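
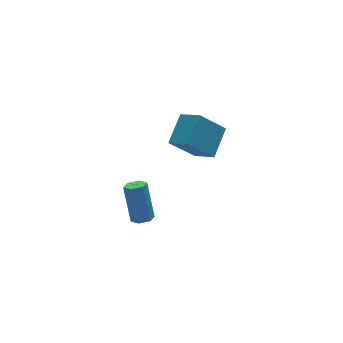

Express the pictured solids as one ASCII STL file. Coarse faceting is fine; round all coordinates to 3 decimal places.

solid 
facet normal -0.041 -0.460 -0.887
outer loop
vertex -1.459 3.121 -3.267
vertex -2.033 3.25 -3.307
vertex -1.631 3.625 -3.52
endloop
endfacet
facet normal 0.956 0.241 -0.169
outer loop
vertex -1.459 3.121 -3.267
vertex -1.631 3.625 -3.52
vertex -1.373 4.081 -1.413
endloop
endfacet
facet normal 0.956 0.241 -0.169
outer loop
vertex -1.373 4.081 -1.413
vertex -1.631 3.625 -3.52
vertex -1.545 4.585 -1.666
endloop
endfacet
facet normal 0.041 0.460 0.887
outer loop
vertex -1.373 4.081 -1.413
vertex -1.545 4.585 -1.666
vertex -1.947 4.21 -1.453
endloop
endfacet
facet normal -0.041 -0.460 -0.887
outer loop
vertex -1.631 3.625 -3.52
vertex -2.033 3.25 -3.307
vertex -2.205 3.754 -3.56
endloop
endfacet
facet normal 0.225 0.861 -0.456
outer loop
vertex -1.631 3.625 -3.52
vertex -2.205 3.754 -3.56
vertex -1.545 4.585 -1.666
endloop
endfacet
facet normal 0.227 0.860 -0.456
outer loop
vertex -1.545 4.585 -1.666
vertex -2.205 3.754 -3.56
vertex -2.119 4.715 -1.706
endloop
endfacet
facet normal 0.042 0.459 0.887
outer loop
vertex -1.545 4.585 -1.666
vertex -2.119 4.715 -1.706
vertex -1.947 4.21 -1.453
endloop
endfacet
facet normal -0.041 -0.460 -0.887
outer loop
vertex -2.205 3.754 -3.56
vertex -2.033 3.25 -3.307
vertex -2.607 3.379 -3.347
endloop
endfacet
facet normal -0.730 0.620 -0.287
outer loop
vertex -2.205 3.754 -3.56
vertex -2.607 3.379 -3.347
vertex -2.119 4.715 -1.706
endloop
endfacet
facet normal -0.731 0.619 -0.287
outer loop
vertex -2.119 4.715 -1.706
vertex -2.607 3.379 -3.347
vertex -2.521 4.339 -1.493
endloop
endfacet
facet normal 0.041 0.459 0.888
outer loop
vertex -2.119 4.715 -1.706
vertex -2.521 4.339 -1.493
vertex -1.947 4.21 -1.453
endloop
endfacet
facet normal -0.041 -0.460 -0.887
outer loop
vertex -2.607 3.379 -3.347
vertex -2.033 3.25 -3.307
vertex -2.435 2.875 -3.094
endloop
endfacet
facet normal -0.956 -0.241 0.169
outer loop
vertex -2.607 3.379 -3.347
vertex -2.435 2.875 -3.094
vertex -2.521 4.339 -1.493
endloop
endfacet
facet normal -0.956 -0.241 0.169
outer loop
vertex -2.521 4.339 -1.493
vertex -2.435 2.875 -3.094
vertex -2.349 3.835 -1.24
endloop
endfacet
facet normal 0.041 0.460 0.887
outer loop
vertex -2.521 4.339 -1.493
vertex -2.349 3.835 -1.24
vertex -1.947 4.21 -1.453
endloop
endfacet
facet normal -0.042 -0.459 -0.887
outer loop
vertex -2.435 2.875 -3.094
vertex -2.033 3.25 -3.307
vertex -1.861 2.745 -3.054
endloop
endfacet
facet normal -0.227 -0.861 0.456
outer loop
vertex -2.435 2.875 -3.094
vertex -1.861 2.745 -3.054
vertex -2.349 3.835 -1.24
endloop
endfacet
facet normal -0.225 -0.861 0.457
outer loop
vertex -2.349 3.835 -1.24
vertex -1.861 2.745 -3.054
vertex -1.775 3.706 -1.2
endloop
endfacet
facet normal 0.041 0.460 0.887
outer loop
vertex -2.349 3.835 -1.24
vertex -1.775 3.706 -1.2
vertex -1.947 4.21 -1.453
endloop
endfacet
facet normal -0.041 -0.459 -0.888
outer loop
vertex -1.861 2.745 -3.054
vertex -2.033 3.25 -3.307
vertex -1.459 3.121 -3.267
endloop
endfacet
facet normal 0.731 -0.619 0.287
outer loop
vertex -1.861 2.745 -3.054
vertex -1.459 3.121 -3.267
vertex -1.775 3.706 -1.2
endloop
endfacet
facet normal 0.730 -0.620 0.287
outer loop
vertex -1.775 3.706 -1.2
vertex -1.459 3.121 -3.267
vertex -1.373 4.081 -1.413
endloop
endfacet
facet normal 0.041 0.460 0.887
outer loop
vertex -1.775 3.706 -1.2
vertex -1.373 4.081 -1.413
vertex -1.947 4.21 -1.453
endloop
endfacet
facet normal -0.672 0.188 0.716
outer loop
vertex -0.451 1.611 3.619
vertex 0.684 2.606 4.423
vertex -0.901 2.695 2.912
endloop
endfacet
facet normal -0.663 -0.582 -0.470
outer loop
vertex 0.316 2.354 1.617
vertex -0.451 1.611 3.619
vertex -0.901 2.695 2.912
endloop
endfacet
facet normal -0.672 0.187 0.716
outer loop
vertex -0.901 2.695 2.912
vertex 0.684 2.606 4.423
vertex 0.234 3.69 3.717
endloop
endfacet
facet normal -0.328 0.791 -0.516
outer loop
vertex 0.234 3.69 3.717
vertex 0.316 2.354 1.617
vertex -0.901 2.695 2.912
endloop
endfacet
facet normal 0.328 -0.791 0.516
outer loop
vertex -0.451 1.611 3.619
vertex 1.901 2.265 3.128
vertex 0.684 2.606 4.423
endloop
endfacet
facet normal -0.664 -0.582 -0.470
outer loop
vertex 0.766 1.27 2.323
vertex -0.451 1.611 3.619
vertex 0.316 2.354 1.617
endloop
endfacet
facet normal 0.328 -0.791 0.516
outer loop
vertex 0.766 1.27 2.323
vertex 1.901 2.265 3.128
vertex -0.451 1.611 3.619
endloop
endfacet
facet normal 0.664 0.582 0.470
outer loop
vertex 0.684 2.606 4.423
vertex 1.901 2.265 3.128
vertex 0.234 3.69 3.717
endloop
endfacet
facet normal -0.328 0.791 -0.516
outer loop
vertex 1.451 3.349 2.421
vertex 0.316 2.354 1.617
vertex 0.234 3.69 3.717
endloop
endfacet
facet normal 0.664 0.582 0.470
outer loop
vertex 0.234 3.69 3.717
vertex 1.901 2.265 3.128
vertex 1.451 3.349 2.421
endloop
endfacet
facet normal 0.672 -0.188 -0.716
outer loop
vertex 1.451 3.349 2.421
vertex 0.766 1.27 2.323
vertex 0.316 2.354 1.617
endloop
endfacet
facet normal 0.672 -0.188 -0.716
outer loop
vertex 1.901 2.265 3.128
vertex 0.766 1.27 2.323
vertex 1.451 3.349 2.421
endloop
endfacet

endsolid


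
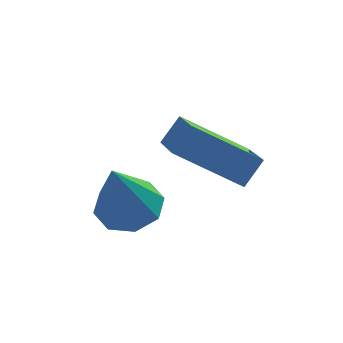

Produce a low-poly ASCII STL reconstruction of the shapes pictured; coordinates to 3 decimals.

solid 
facet normal -0.551 -0.420 -0.721
outer loop
vertex 4.182 0.095 -0.144
vertex 2.45 0.456 0.97
vertex 4.017 1.574 -0.88
endloop
endfacet
facet normal 0.828 -0.173 -0.533
outer loop
vertex 4.53 1.964 -0.21
vertex 4.182 0.095 -0.144
vertex 4.017 1.574 -0.88
endloop
endfacet
facet normal -0.551 -0.420 -0.721
outer loop
vertex 4.017 1.574 -0.88
vertex 2.45 0.456 0.97
vertex 2.286 1.935 0.234
endloop
endfacet
facet normal -0.099 0.891 -0.443
outer loop
vertex 2.286 1.935 0.234
vertex 4.53 1.964 -0.21
vertex 4.017 1.574 -0.88
endloop
endfacet
facet normal 0.099 -0.891 0.443
outer loop
vertex 4.182 0.095 -0.144
vertex 2.963 0.846 1.64
vertex 2.45 0.456 0.97
endloop
endfacet
facet normal 0.829 -0.173 -0.532
outer loop
vertex 4.694 0.485 0.526
vertex 4.182 0.095 -0.144
vertex 4.53 1.964 -0.21
endloop
endfacet
facet normal 0.099 -0.891 0.443
outer loop
vertex 4.694 0.485 0.526
vertex 2.963 0.846 1.64
vertex 4.182 0.095 -0.144
endloop
endfacet
facet normal -0.828 0.173 0.533
outer loop
vertex 2.45 0.456 0.97
vertex 2.963 0.846 1.64
vertex 2.286 1.935 0.234
endloop
endfacet
facet normal -0.099 0.891 -0.443
outer loop
vertex 2.798 2.325 0.904
vertex 4.53 1.964 -0.21
vertex 2.286 1.935 0.234
endloop
endfacet
facet normal -0.829 0.173 0.533
outer loop
vertex 2.286 1.935 0.234
vertex 2.963 0.846 1.64
vertex 2.798 2.325 0.904
endloop
endfacet
facet normal 0.551 0.420 0.721
outer loop
vertex 2.798 2.325 0.904
vertex 4.694 0.485 0.526
vertex 4.53 1.964 -0.21
endloop
endfacet
facet normal 0.551 0.420 0.721
outer loop
vertex 2.963 0.846 1.64
vertex 4.694 0.485 0.526
vertex 2.798 2.325 0.904
endloop
endfacet
facet normal 0.203 0.346 -0.916
outer loop
vertex 2.132 0.646 -1.677
vertex 1.431 1.237 -1.609
vertex 2.326 1.264 -1.401
endloop
endfacet
facet normal 0.802 -0.435 0.409
outer loop
vertex 2.132 0.646 -1.677
vertex 2.326 1.264 -1.401
vertex 0.989 0.483 0.389
endloop
endfacet
facet normal 0.202 0.347 -0.916
outer loop
vertex 2.326 1.264 -1.401
vertex 1.431 1.237 -1.609
vertex 1.996 1.866 -1.246
endloop
endfacet
facet normal 0.728 0.233 0.645
outer loop
vertex 2.326 1.264 -1.401
vertex 1.996 1.866 -1.246
vertex 0.989 0.483 0.389
endloop
endfacet
facet normal 0.203 0.346 -0.916
outer loop
vertex 1.996 1.866 -1.246
vertex 1.431 1.237 -1.609
vertex 1.334 2.1 -1.304
endloop
endfacet
facet normal 0.183 0.692 0.698
outer loop
vertex 1.996 1.866 -1.246
vertex 1.334 2.1 -1.304
vertex 0.989 0.483 0.389
endloop
endfacet
facet normal 0.203 0.346 -0.916
outer loop
vertex 1.334 2.1 -1.304
vertex 1.431 1.237 -1.609
vertex 0.729 1.828 -1.541
endloop
endfacet
facet normal -0.512 0.671 0.537
outer loop
vertex 1.334 2.1 -1.304
vertex 0.729 1.828 -1.541
vertex 0.989 0.483 0.389
endloop
endfacet
facet normal 0.202 0.346 -0.916
outer loop
vertex 0.729 1.828 -1.541
vertex 1.431 1.237 -1.609
vertex 0.535 1.21 -1.817
endloop
endfacet
facet normal -0.949 0.184 0.256
outer loop
vertex 0.729 1.828 -1.541
vertex 0.535 1.21 -1.817
vertex 0.989 0.483 0.389
endloop
endfacet
facet normal 0.202 0.346 -0.916
outer loop
vertex 0.535 1.21 -1.817
vertex 1.431 1.237 -1.609
vertex 0.866 0.608 -1.971
endloop
endfacet
facet normal -0.874 -0.486 0.020
outer loop
vertex 0.535 1.21 -1.817
vertex 0.866 0.608 -1.971
vertex 0.989 0.483 0.389
endloop
endfacet
facet normal 0.203 0.345 -0.916
outer loop
vertex 0.866 0.608 -1.971
vertex 1.431 1.237 -1.609
vertex 1.527 0.374 -1.913
endloop
endfacet
facet normal -0.331 -0.943 -0.033
outer loop
vertex 0.866 0.608 -1.971
vertex 1.527 0.374 -1.913
vertex 0.989 0.483 0.389
endloop
endfacet
facet normal 0.202 0.345 -0.916
outer loop
vertex 1.527 0.374 -1.913
vertex 1.431 1.237 -1.609
vertex 2.132 0.646 -1.677
endloop
endfacet
facet normal 0.364 -0.922 0.129
outer loop
vertex 1.527 0.374 -1.913
vertex 2.132 0.646 -1.677
vertex 0.989 0.483 0.389
endloop
endfacet

endsolid


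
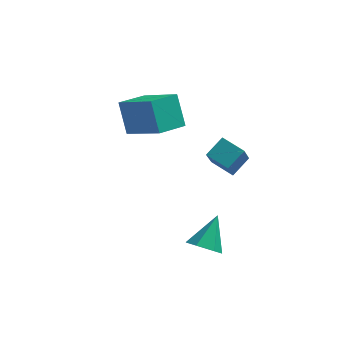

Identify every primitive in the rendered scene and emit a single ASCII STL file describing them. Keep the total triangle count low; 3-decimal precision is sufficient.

solid 
facet normal -0.246 -0.700 -0.670
outer loop
vertex 3.211 -2.34 -3.71
vertex 2.743 -1.857 -4.043
vertex 3.459 -1.898 -4.263
endloop
endfacet
facet normal 0.937 -0.109 0.333
outer loop
vertex 3.211 -2.34 -3.71
vertex 3.459 -1.898 -4.263
vertex 3.137 -0.743 -2.977
endloop
endfacet
facet normal -0.246 -0.700 -0.670
outer loop
vertex 3.459 -1.898 -4.263
vertex 2.743 -1.857 -4.043
vertex 2.991 -1.415 -4.596
endloop
endfacet
facet normal 0.780 0.550 -0.299
outer loop
vertex 3.459 -1.898 -4.263
vertex 2.991 -1.415 -4.596
vertex 3.137 -0.743 -2.977
endloop
endfacet
facet normal -0.248 -0.699 -0.670
outer loop
vertex 2.991 -1.415 -4.596
vertex 2.743 -1.857 -4.043
vertex 2.276 -1.373 -4.375
endloop
endfacet
facet normal -0.063 0.924 -0.378
outer loop
vertex 2.991 -1.415 -4.596
vertex 2.276 -1.373 -4.375
vertex 3.137 -0.743 -2.977
endloop
endfacet
facet normal -0.248 -0.699 -0.670
outer loop
vertex 2.276 -1.373 -4.375
vertex 2.743 -1.857 -4.043
vertex 2.028 -1.815 -3.822
endloop
endfacet
facet normal -0.750 0.638 0.174
outer loop
vertex 2.276 -1.373 -4.375
vertex 2.028 -1.815 -3.822
vertex 3.137 -0.743 -2.977
endloop
endfacet
facet normal -0.248 -0.701 -0.669
outer loop
vertex 2.028 -1.815 -3.822
vertex 2.743 -1.857 -4.043
vertex 2.495 -2.298 -3.489
endloop
endfacet
facet normal -0.594 -0.020 0.804
outer loop
vertex 2.028 -1.815 -3.822
vertex 2.495 -2.298 -3.489
vertex 3.137 -0.743 -2.977
endloop
endfacet
facet normal -0.248 -0.701 -0.669
outer loop
vertex 2.495 -2.298 -3.489
vertex 2.743 -1.857 -4.043
vertex 3.211 -2.34 -3.71
endloop
endfacet
facet normal 0.250 -0.394 0.884
outer loop
vertex 2.495 -2.298 -3.489
vertex 3.211 -2.34 -3.71
vertex 3.137 -0.743 -2.977
endloop
endfacet
facet normal -0.703 0.489 -0.517
outer loop
vertex -1.418 3.302 0.068
vertex -0.523 4.305 -0.2
vertex -0.974 2.557 -1.241
endloop
endfacet
facet normal -0.653 -0.732 0.195
outer loop
vertex 0.523 1.515 -0.14
vertex -1.418 3.302 0.068
vertex -0.974 2.557 -1.241
endloop
endfacet
facet normal -0.702 0.489 -0.517
outer loop
vertex -0.974 2.557 -1.241
vertex -0.523 4.305 -0.2
vertex -0.079 3.56 -1.508
endloop
endfacet
facet normal 0.283 -0.474 -0.834
outer loop
vertex -0.079 3.56 -1.508
vertex 0.523 1.515 -0.14
vertex -0.974 2.557 -1.241
endloop
endfacet
facet normal -0.283 0.475 0.834
outer loop
vertex -1.418 3.302 0.068
vertex 0.974 3.263 0.901
vertex -0.523 4.305 -0.2
endloop
endfacet
facet normal -0.653 -0.732 0.195
outer loop
vertex 0.079 2.26 1.168
vertex -1.418 3.302 0.068
vertex 0.523 1.515 -0.14
endloop
endfacet
facet normal -0.283 0.474 0.834
outer loop
vertex 0.079 2.26 1.168
vertex 0.974 3.263 0.901
vertex -1.418 3.302 0.068
endloop
endfacet
facet normal 0.653 0.732 -0.195
outer loop
vertex -0.523 4.305 -0.2
vertex 0.974 3.263 0.901
vertex -0.079 3.56 -1.508
endloop
endfacet
facet normal 0.282 -0.475 -0.834
outer loop
vertex 1.418 2.518 -0.408
vertex 0.523 1.515 -0.14
vertex -0.079 3.56 -1.508
endloop
endfacet
facet normal 0.653 0.732 -0.195
outer loop
vertex -0.079 3.56 -1.508
vertex 0.974 3.263 0.901
vertex 1.418 2.518 -0.408
endloop
endfacet
facet normal 0.703 -0.489 0.517
outer loop
vertex 1.418 2.518 -0.408
vertex 0.079 2.26 1.168
vertex 0.523 1.515 -0.14
endloop
endfacet
facet normal 0.703 -0.489 0.517
outer loop
vertex 0.974 3.263 0.901
vertex 0.079 2.26 1.168
vertex 1.418 2.518 -0.408
endloop
endfacet
facet normal -0.843 0.477 0.248
outer loop
vertex 2.289 2.321 -1.993
vertex 2.857 3.034 -1.433
vertex 2.41 3.145 -3.167
endloop
endfacet
facet normal -0.531 -0.667 -0.523
outer loop
vertex 3.363 2.606 -3.447
vertex 2.289 2.321 -1.993
vertex 2.41 3.145 -3.167
endloop
endfacet
facet normal -0.843 0.477 0.248
outer loop
vertex 2.41 3.145 -3.167
vertex 2.857 3.034 -1.433
vertex 2.978 3.858 -2.608
endloop
endfacet
facet normal 0.084 0.572 -0.816
outer loop
vertex 2.978 3.858 -2.608
vertex 3.363 2.606 -3.447
vertex 2.41 3.145 -3.167
endloop
endfacet
facet normal -0.085 -0.573 0.815
outer loop
vertex 2.289 2.321 -1.993
vertex 3.81 2.495 -1.713
vertex 2.857 3.034 -1.433
endloop
endfacet
facet normal -0.530 -0.667 -0.523
outer loop
vertex 3.242 1.782 -2.272
vertex 2.289 2.321 -1.993
vertex 3.363 2.606 -3.447
endloop
endfacet
facet normal -0.085 -0.572 0.816
outer loop
vertex 3.242 1.782 -2.272
vertex 3.81 2.495 -1.713
vertex 2.289 2.321 -1.993
endloop
endfacet
facet normal 0.531 0.667 0.523
outer loop
vertex 2.857 3.034 -1.433
vertex 3.81 2.495 -1.713
vertex 2.978 3.858 -2.608
endloop
endfacet
facet normal 0.085 0.573 -0.815
outer loop
vertex 3.931 3.319 -2.887
vertex 3.363 2.606 -3.447
vertex 2.978 3.858 -2.608
endloop
endfacet
facet normal 0.530 0.667 0.523
outer loop
vertex 2.978 3.858 -2.608
vertex 3.81 2.495 -1.713
vertex 3.931 3.319 -2.887
endloop
endfacet
facet normal 0.843 -0.477 -0.248
outer loop
vertex 3.931 3.319 -2.887
vertex 3.242 1.782 -2.272
vertex 3.363 2.606 -3.447
endloop
endfacet
facet normal 0.843 -0.477 -0.248
outer loop
vertex 3.81 2.495 -1.713
vertex 3.242 1.782 -2.272
vertex 3.931 3.319 -2.887
endloop
endfacet

endsolid


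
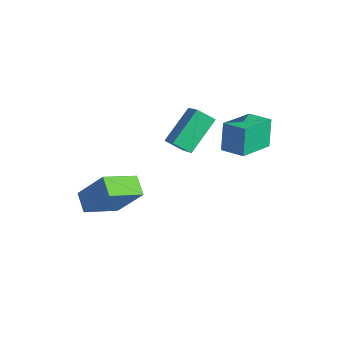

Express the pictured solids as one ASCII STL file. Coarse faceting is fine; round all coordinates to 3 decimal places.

solid 
facet normal -0.937 -0.297 -0.183
outer loop
vertex 0.857 2.509 1.853
vertex 0.396 4.365 1.204
vertex 1.261 2.112 0.432
endloop
endfacet
facet normal 0.229 -0.919 0.322
outer loop
vertex 2.404 2.475 0.656
vertex 0.857 2.509 1.853
vertex 1.261 2.112 0.432
endloop
endfacet
facet normal -0.937 -0.297 -0.184
outer loop
vertex 1.261 2.112 0.432
vertex 0.396 4.365 1.204
vertex 0.8 3.969 -0.217
endloop
endfacet
facet normal 0.264 -0.259 -0.929
outer loop
vertex 0.8 3.969 -0.217
vertex 2.404 2.475 0.656
vertex 1.261 2.112 0.432
endloop
endfacet
facet normal -0.264 0.259 0.929
outer loop
vertex 0.857 2.509 1.853
vertex 1.539 4.728 1.428
vertex 0.396 4.365 1.204
endloop
endfacet
facet normal 0.228 -0.919 0.321
outer loop
vertex 2.0 2.871 2.077
vertex 0.857 2.509 1.853
vertex 2.404 2.475 0.656
endloop
endfacet
facet normal -0.264 0.259 0.929
outer loop
vertex 2.0 2.871 2.077
vertex 1.539 4.728 1.428
vertex 0.857 2.509 1.853
endloop
endfacet
facet normal -0.229 0.919 -0.321
outer loop
vertex 0.396 4.365 1.204
vertex 1.539 4.728 1.428
vertex 0.8 3.969 -0.217
endloop
endfacet
facet normal 0.264 -0.259 -0.929
outer loop
vertex 1.943 4.331 0.007
vertex 2.404 2.475 0.656
vertex 0.8 3.969 -0.217
endloop
endfacet
facet normal -0.228 0.919 -0.322
outer loop
vertex 0.8 3.969 -0.217
vertex 1.539 4.728 1.428
vertex 1.943 4.331 0.007
endloop
endfacet
facet normal 0.937 0.297 0.184
outer loop
vertex 1.943 4.331 0.007
vertex 2.0 2.871 2.077
vertex 2.404 2.475 0.656
endloop
endfacet
facet normal 0.937 0.297 0.184
outer loop
vertex 1.539 4.728 1.428
vertex 2.0 2.871 2.077
vertex 1.943 4.331 0.007
endloop
endfacet
facet normal -0.511 -0.324 -0.796
outer loop
vertex -3.42 -2.614 -3.809
vertex -3.268 -0.84 -4.629
vertex -2.461 -2.923 -4.299
endloop
endfacet
facet normal -0.078 -0.905 0.418
outer loop
vertex -1.352 -2.22 -2.571
vertex -3.42 -2.614 -3.809
vertex -2.461 -2.923 -4.299
endloop
endfacet
facet normal -0.511 -0.324 -0.796
outer loop
vertex -2.461 -2.923 -4.299
vertex -3.268 -0.84 -4.629
vertex -2.309 -1.149 -5.119
endloop
endfacet
facet normal 0.856 -0.275 -0.437
outer loop
vertex -2.309 -1.149 -5.119
vertex -1.352 -2.22 -2.571
vertex -2.461 -2.923 -4.299
endloop
endfacet
facet normal -0.856 0.275 0.437
outer loop
vertex -3.42 -2.614 -3.809
vertex -2.159 -0.137 -2.901
vertex -3.268 -0.84 -4.629
endloop
endfacet
facet normal -0.078 -0.905 0.418
outer loop
vertex -2.311 -1.911 -2.081
vertex -3.42 -2.614 -3.809
vertex -1.352 -2.22 -2.571
endloop
endfacet
facet normal -0.856 0.275 0.437
outer loop
vertex -2.311 -1.911 -2.081
vertex -2.159 -0.137 -2.901
vertex -3.42 -2.614 -3.809
endloop
endfacet
facet normal 0.078 0.905 -0.418
outer loop
vertex -3.268 -0.84 -4.629
vertex -2.159 -0.137 -2.901
vertex -2.309 -1.149 -5.119
endloop
endfacet
facet normal 0.856 -0.275 -0.437
outer loop
vertex -1.2 -0.446 -3.391
vertex -1.352 -2.22 -2.571
vertex -2.309 -1.149 -5.119
endloop
endfacet
facet normal 0.078 0.905 -0.418
outer loop
vertex -2.309 -1.149 -5.119
vertex -2.159 -0.137 -2.901
vertex -1.2 -0.446 -3.391
endloop
endfacet
facet normal 0.511 0.324 0.796
outer loop
vertex -1.2 -0.446 -3.391
vertex -2.311 -1.911 -2.081
vertex -1.352 -2.22 -2.571
endloop
endfacet
facet normal 0.511 0.324 0.796
outer loop
vertex -2.159 -0.137 -2.901
vertex -2.311 -1.911 -2.081
vertex -1.2 -0.446 -3.391
endloop
endfacet
facet normal -0.737 0.283 -0.614
outer loop
vertex -2.951 3.394 -0.297
vertex -2.29 3.96 -0.829
vertex -2.538 1.72 -1.563
endloop
endfacet
facet normal -0.648 -0.555 0.522
outer loop
vertex -1.13 1.18 -0.391
vertex -2.951 3.394 -0.297
vertex -2.538 1.72 -1.563
endloop
endfacet
facet normal -0.737 0.283 -0.614
outer loop
vertex -2.538 1.72 -1.563
vertex -2.29 3.96 -0.829
vertex -1.877 2.285 -2.096
endloop
endfacet
facet normal 0.192 -0.783 -0.592
outer loop
vertex -1.877 2.285 -2.096
vertex -1.13 1.18 -0.391
vertex -2.538 1.72 -1.563
endloop
endfacet
facet normal -0.193 0.782 0.592
outer loop
vertex -2.951 3.394 -0.297
vertex -0.882 3.42 0.343
vertex -2.29 3.96 -0.829
endloop
endfacet
facet normal -0.648 -0.555 0.522
outer loop
vertex -1.543 2.855 0.876
vertex -2.951 3.394 -0.297
vertex -1.13 1.18 -0.391
endloop
endfacet
facet normal -0.193 0.783 0.591
outer loop
vertex -1.543 2.855 0.876
vertex -0.882 3.42 0.343
vertex -2.951 3.394 -0.297
endloop
endfacet
facet normal 0.648 0.555 -0.522
outer loop
vertex -2.29 3.96 -0.829
vertex -0.882 3.42 0.343
vertex -1.877 2.285 -2.096
endloop
endfacet
facet normal 0.194 -0.782 -0.592
outer loop
vertex -0.469 1.746 -0.923
vertex -1.13 1.18 -0.391
vertex -1.877 2.285 -2.096
endloop
endfacet
facet normal 0.648 0.555 -0.522
outer loop
vertex -1.877 2.285 -2.096
vertex -0.882 3.42 0.343
vertex -0.469 1.746 -0.923
endloop
endfacet
facet normal 0.737 -0.283 0.614
outer loop
vertex -0.469 1.746 -0.923
vertex -1.543 2.855 0.876
vertex -1.13 1.18 -0.391
endloop
endfacet
facet normal 0.737 -0.283 0.614
outer loop
vertex -0.882 3.42 0.343
vertex -1.543 2.855 0.876
vertex -0.469 1.746 -0.923
endloop
endfacet

endsolid


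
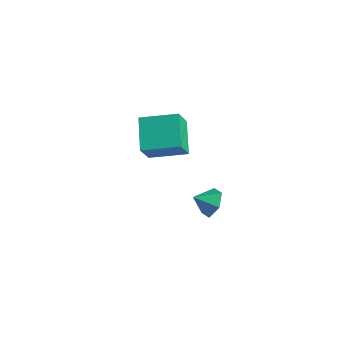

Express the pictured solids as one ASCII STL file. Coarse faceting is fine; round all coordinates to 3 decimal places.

solid 
facet normal 0.491 0.678 -0.547
outer loop
vertex 3.82 -0.303 -2.816
vertex 3.035 -0.041 -3.196
vertex 3.329 0.361 -2.434
endloop
endfacet
facet normal 0.276 -0.318 0.907
outer loop
vertex 3.82 -0.303 -2.816
vertex 3.329 0.361 -2.434
vertex 2.485 -0.799 -2.584
endloop
endfacet
facet normal 0.492 0.677 -0.547
outer loop
vertex 3.329 0.361 -2.434
vertex 3.035 -0.041 -3.196
vertex 2.545 0.624 -2.814
endloop
endfacet
facet normal -0.385 0.163 0.908
outer loop
vertex 3.329 0.361 -2.434
vertex 2.545 0.624 -2.814
vertex 2.485 -0.799 -2.584
endloop
endfacet
facet normal 0.492 0.677 -0.547
outer loop
vertex 2.545 0.624 -2.814
vertex 3.035 -0.041 -3.196
vertex 2.251 0.222 -3.576
endloop
endfacet
facet normal -0.944 0.091 0.316
outer loop
vertex 2.545 0.624 -2.814
vertex 2.251 0.222 -3.576
vertex 2.485 -0.799 -2.584
endloop
endfacet
facet normal 0.492 0.677 -0.547
outer loop
vertex 2.251 0.222 -3.576
vertex 3.035 -0.041 -3.196
vertex 2.742 -0.443 -3.958
endloop
endfacet
facet normal -0.842 -0.462 -0.277
outer loop
vertex 2.251 0.222 -3.576
vertex 2.742 -0.443 -3.958
vertex 2.485 -0.799 -2.584
endloop
endfacet
facet normal 0.492 0.678 -0.547
outer loop
vertex 2.742 -0.443 -3.958
vertex 3.035 -0.041 -3.196
vertex 3.526 -0.705 -3.578
endloop
endfacet
facet normal -0.180 -0.943 -0.278
outer loop
vertex 2.742 -0.443 -3.958
vertex 3.526 -0.705 -3.578
vertex 2.485 -0.799 -2.584
endloop
endfacet
facet normal 0.491 0.678 -0.547
outer loop
vertex 3.526 -0.705 -3.578
vertex 3.035 -0.041 -3.196
vertex 3.82 -0.303 -2.816
endloop
endfacet
facet normal 0.378 -0.871 0.314
outer loop
vertex 3.526 -0.705 -3.578
vertex 3.82 -0.303 -2.816
vertex 2.485 -0.799 -2.584
endloop
endfacet
facet normal -0.657 0.568 0.496
outer loop
vertex 0.592 -2.631 3.743
vertex 2.036 -1.354 4.195
vertex 0.282 -1.797 2.377
endloop
endfacet
facet normal -0.729 -0.645 -0.228
outer loop
vertex 1.544 -2.886 1.425
vertex 0.592 -2.631 3.743
vertex 0.282 -1.797 2.377
endloop
endfacet
facet normal -0.657 0.567 0.496
outer loop
vertex 0.282 -1.797 2.377
vertex 2.036 -1.354 4.195
vertex 1.725 -0.52 2.829
endloop
endfacet
facet normal -0.190 0.512 -0.838
outer loop
vertex 1.725 -0.52 2.829
vertex 1.544 -2.886 1.425
vertex 0.282 -1.797 2.377
endloop
endfacet
facet normal 0.190 -0.512 0.838
outer loop
vertex 0.592 -2.631 3.743
vertex 3.298 -2.443 3.243
vertex 2.036 -1.354 4.195
endloop
endfacet
facet normal -0.729 -0.646 -0.228
outer loop
vertex 1.855 -3.72 2.791
vertex 0.592 -2.631 3.743
vertex 1.544 -2.886 1.425
endloop
endfacet
facet normal 0.190 -0.512 0.838
outer loop
vertex 1.855 -3.72 2.791
vertex 3.298 -2.443 3.243
vertex 0.592 -2.631 3.743
endloop
endfacet
facet normal 0.729 0.645 0.228
outer loop
vertex 2.036 -1.354 4.195
vertex 3.298 -2.443 3.243
vertex 1.725 -0.52 2.829
endloop
endfacet
facet normal -0.190 0.512 -0.838
outer loop
vertex 2.988 -1.609 1.877
vertex 1.544 -2.886 1.425
vertex 1.725 -0.52 2.829
endloop
endfacet
facet normal 0.729 0.645 0.229
outer loop
vertex 1.725 -0.52 2.829
vertex 3.298 -2.443 3.243
vertex 2.988 -1.609 1.877
endloop
endfacet
facet normal 0.657 -0.567 -0.496
outer loop
vertex 2.988 -1.609 1.877
vertex 1.855 -3.72 2.791
vertex 1.544 -2.886 1.425
endloop
endfacet
facet normal 0.657 -0.567 -0.496
outer loop
vertex 3.298 -2.443 3.243
vertex 1.855 -3.72 2.791
vertex 2.988 -1.609 1.877
endloop
endfacet

endsolid


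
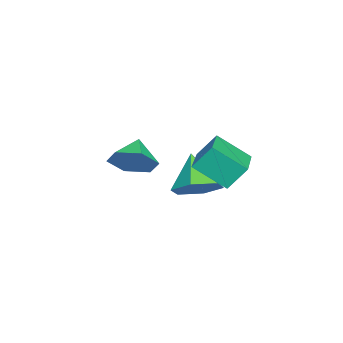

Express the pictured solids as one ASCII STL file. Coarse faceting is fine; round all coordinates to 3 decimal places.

solid 
facet normal 0.811 -0.008 -0.585
outer loop
vertex -1.754 -1.418 1.013
vertex -2.268 -0.836 0.292
vertex -1.711 -0.36 1.058
endloop
endfacet
facet normal 0.030 -0.044 0.999
outer loop
vertex -1.754 -1.418 1.013
vertex -1.711 -0.36 1.058
vertex -3.372 -0.824 1.088
endloop
endfacet
facet normal 0.811 -0.008 -0.585
outer loop
vertex -1.711 -0.36 1.058
vertex -2.268 -0.836 0.292
vertex -2.225 0.223 0.337
endloop
endfacet
facet normal -0.182 0.697 0.694
outer loop
vertex -1.711 -0.36 1.058
vertex -2.225 0.223 0.337
vertex -3.372 -0.824 1.088
endloop
endfacet
facet normal 0.811 -0.008 -0.585
outer loop
vertex -2.225 0.223 0.337
vertex -2.268 -0.836 0.292
vertex -2.782 -0.253 -0.429
endloop
endfacet
facet normal -0.666 0.745 0.021
outer loop
vertex -2.225 0.223 0.337
vertex -2.782 -0.253 -0.429
vertex -3.372 -0.824 1.088
endloop
endfacet
facet normal 0.811 -0.009 -0.585
outer loop
vertex -2.782 -0.253 -0.429
vertex -2.268 -0.836 0.292
vertex -2.826 -1.311 -0.474
endloop
endfacet
facet normal -0.937 0.054 -0.344
outer loop
vertex -2.782 -0.253 -0.429
vertex -2.826 -1.311 -0.474
vertex -3.372 -0.824 1.088
endloop
endfacet
facet normal 0.811 -0.009 -0.585
outer loop
vertex -2.826 -1.311 -0.474
vertex -2.268 -0.836 0.292
vertex -2.312 -1.894 0.247
endloop
endfacet
facet normal -0.725 -0.688 -0.039
outer loop
vertex -2.826 -1.311 -0.474
vertex -2.312 -1.894 0.247
vertex -3.372 -0.824 1.088
endloop
endfacet
facet normal 0.811 -0.009 -0.585
outer loop
vertex -2.312 -1.894 0.247
vertex -2.268 -0.836 0.292
vertex -1.754 -1.418 1.013
endloop
endfacet
facet normal -0.241 -0.736 0.633
outer loop
vertex -2.312 -1.894 0.247
vertex -1.754 -1.418 1.013
vertex -3.372 -0.824 1.088
endloop
endfacet
facet normal -0.985 -0.090 -0.146
outer loop
vertex 0.357 2.907 3.178
vertex 0.382 4.205 2.21
vertex 0.56 2.203 2.24
endloop
endfacet
facet normal -0.015 -0.801 0.598
outer loop
vertex 2.658 2.395 2.55
vertex 0.357 2.907 3.178
vertex 0.56 2.203 2.24
endloop
endfacet
facet normal -0.985 -0.090 -0.145
outer loop
vertex 0.56 2.203 2.24
vertex 0.382 4.205 2.21
vertex 0.584 3.502 1.272
endloop
endfacet
facet normal 0.171 -0.591 -0.789
outer loop
vertex 0.584 3.502 1.272
vertex 2.658 2.395 2.55
vertex 0.56 2.203 2.24
endloop
endfacet
facet normal -0.171 0.591 0.788
outer loop
vertex 0.357 2.907 3.178
vertex 2.48 4.397 2.52
vertex 0.382 4.205 2.21
endloop
endfacet
facet normal -0.015 -0.802 0.598
outer loop
vertex 2.456 3.098 3.488
vertex 0.357 2.907 3.178
vertex 2.658 2.395 2.55
endloop
endfacet
facet normal -0.170 0.591 0.789
outer loop
vertex 2.456 3.098 3.488
vertex 2.48 4.397 2.52
vertex 0.357 2.907 3.178
endloop
endfacet
facet normal 0.015 0.802 -0.598
outer loop
vertex 0.382 4.205 2.21
vertex 2.48 4.397 2.52
vertex 0.584 3.502 1.272
endloop
endfacet
facet normal 0.170 -0.591 -0.788
outer loop
vertex 2.683 3.693 1.582
vertex 2.658 2.395 2.55
vertex 0.584 3.502 1.272
endloop
endfacet
facet normal 0.015 0.801 -0.598
outer loop
vertex 0.584 3.502 1.272
vertex 2.48 4.397 2.52
vertex 2.683 3.693 1.582
endloop
endfacet
facet normal 0.985 0.089 0.145
outer loop
vertex 2.683 3.693 1.582
vertex 2.456 3.098 3.488
vertex 2.658 2.395 2.55
endloop
endfacet
facet normal 0.985 0.090 0.146
outer loop
vertex 2.48 4.397 2.52
vertex 2.456 3.098 3.488
vertex 2.683 3.693 1.582
endloop
endfacet
facet normal 0.593 0.247 -0.766
outer loop
vertex -0.859 1.708 -0.042
vertex -1.717 1.816 -0.671
vertex -1.351 2.655 -0.117
endloop
endfacet
facet normal 0.322 0.240 0.916
outer loop
vertex -0.859 1.708 -0.042
vertex -1.351 2.655 -0.117
vertex -2.803 1.364 0.731
endloop
endfacet
facet normal 0.593 0.247 -0.766
outer loop
vertex -1.351 2.655 -0.117
vertex -1.717 1.816 -0.671
vertex -2.21 2.763 -0.747
endloop
endfacet
facet normal -0.329 0.748 0.576
outer loop
vertex -1.351 2.655 -0.117
vertex -2.21 2.763 -0.747
vertex -2.803 1.364 0.731
endloop
endfacet
facet normal 0.593 0.247 -0.766
outer loop
vertex -2.21 2.763 -0.747
vertex -1.717 1.816 -0.671
vertex -2.576 1.924 -1.301
endloop
endfacet
facet normal -0.918 0.396 0.007
outer loop
vertex -2.21 2.763 -0.747
vertex -2.576 1.924 -1.301
vertex -2.803 1.364 0.731
endloop
endfacet
facet normal 0.593 0.247 -0.766
outer loop
vertex -2.576 1.924 -1.301
vertex -1.717 1.816 -0.671
vertex -2.083 0.977 -1.225
endloop
endfacet
facet normal -0.857 -0.464 -0.224
outer loop
vertex -2.576 1.924 -1.301
vertex -2.083 0.977 -1.225
vertex -2.803 1.364 0.731
endloop
endfacet
facet normal 0.593 0.247 -0.766
outer loop
vertex -2.083 0.977 -1.225
vertex -1.717 1.816 -0.671
vertex -1.225 0.869 -0.596
endloop
endfacet
facet normal -0.207 -0.971 0.116
outer loop
vertex -2.083 0.977 -1.225
vertex -1.225 0.869 -0.596
vertex -2.803 1.364 0.731
endloop
endfacet
facet normal 0.593 0.247 -0.766
outer loop
vertex -1.225 0.869 -0.596
vertex -1.717 1.816 -0.671
vertex -0.859 1.708 -0.042
endloop
endfacet
facet normal 0.382 -0.619 0.686
outer loop
vertex -1.225 0.869 -0.596
vertex -0.859 1.708 -0.042
vertex -2.803 1.364 0.731
endloop
endfacet

endsolid


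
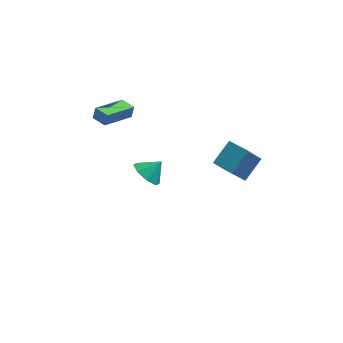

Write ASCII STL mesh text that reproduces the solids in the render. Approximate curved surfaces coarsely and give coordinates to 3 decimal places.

solid 
facet normal -0.675 -0.309 -0.669
outer loop
vertex -0.864 0.927 -4.074
vertex -1.452 1.787 -3.878
vertex -0.672 1.551 -4.556
endloop
endfacet
facet normal 0.964 -0.263 0.044
outer loop
vertex -0.864 0.927 -4.074
vertex -0.672 1.551 -4.556
vertex -0.568 2.193 -3.002
endloop
endfacet
facet normal -0.675 -0.310 -0.669
outer loop
vertex -0.672 1.551 -4.556
vertex -1.452 1.787 -3.878
vertex -0.938 2.313 -4.641
endloop
endfacet
facet normal 0.934 0.305 -0.188
outer loop
vertex -0.672 1.551 -4.556
vertex -0.938 2.313 -4.641
vertex -0.568 2.193 -3.002
endloop
endfacet
facet normal -0.675 -0.310 -0.669
outer loop
vertex -0.938 2.313 -4.641
vertex -1.452 1.787 -3.878
vertex -1.505 2.767 -4.279
endloop
endfacet
facet normal 0.594 0.801 -0.075
outer loop
vertex -0.938 2.313 -4.641
vertex -1.505 2.767 -4.279
vertex -0.568 2.193 -3.002
endloop
endfacet
facet normal -0.675 -0.310 -0.669
outer loop
vertex -1.505 2.767 -4.279
vertex -1.452 1.787 -3.878
vertex -2.041 2.646 -3.682
endloop
endfacet
facet normal 0.142 0.938 0.317
outer loop
vertex -1.505 2.767 -4.279
vertex -2.041 2.646 -3.682
vertex -0.568 2.193 -3.002
endloop
endfacet
facet normal -0.675 -0.310 -0.669
outer loop
vertex -2.041 2.646 -3.682
vertex -1.452 1.787 -3.878
vertex -2.232 2.022 -3.2
endloop
endfacet
facet normal -0.155 0.633 0.758
outer loop
vertex -2.041 2.646 -3.682
vertex -2.232 2.022 -3.2
vertex -0.568 2.193 -3.002
endloop
endfacet
facet normal -0.675 -0.310 -0.669
outer loop
vertex -2.232 2.022 -3.2
vertex -1.452 1.787 -3.878
vertex -1.966 1.26 -3.115
endloop
endfacet
facet normal -0.125 0.067 0.990
outer loop
vertex -2.232 2.022 -3.2
vertex -1.966 1.26 -3.115
vertex -0.568 2.193 -3.002
endloop
endfacet
facet normal -0.675 -0.310 -0.669
outer loop
vertex -1.966 1.26 -3.115
vertex -1.452 1.787 -3.878
vertex -1.399 0.807 -3.477
endloop
endfacet
facet normal 0.216 -0.430 0.877
outer loop
vertex -1.966 1.26 -3.115
vertex -1.399 0.807 -3.477
vertex -0.568 2.193 -3.002
endloop
endfacet
facet normal -0.676 -0.310 -0.668
outer loop
vertex -1.399 0.807 -3.477
vertex -1.452 1.787 -3.878
vertex -0.864 0.927 -4.074
endloop
endfacet
facet normal 0.667 -0.566 0.484
outer loop
vertex -1.399 0.807 -3.477
vertex -0.864 0.927 -4.074
vertex -0.568 2.193 -3.002
endloop
endfacet
facet normal -0.765 0.643 -0.018
outer loop
vertex 3.393 -2.851 4.259
vertex 4.126 -2.022 2.703
vertex 2.53 -3.904 3.292
endloop
endfacet
facet normal -0.384 -0.434 0.815
outer loop
vertex 3.594 -4.798 3.317
vertex 3.393 -2.851 4.259
vertex 2.53 -3.904 3.292
endloop
endfacet
facet normal -0.765 0.643 -0.018
outer loop
vertex 2.53 -3.904 3.292
vertex 4.126 -2.022 2.703
vertex 3.263 -3.075 1.736
endloop
endfacet
facet normal -0.516 -0.631 -0.579
outer loop
vertex 3.263 -3.075 1.736
vertex 3.594 -4.798 3.317
vertex 2.53 -3.904 3.292
endloop
endfacet
facet normal 0.516 0.631 0.579
outer loop
vertex 3.393 -2.851 4.259
vertex 5.19 -2.916 2.728
vertex 4.126 -2.022 2.703
endloop
endfacet
facet normal -0.384 -0.434 0.815
outer loop
vertex 4.457 -3.745 4.284
vertex 3.393 -2.851 4.259
vertex 3.594 -4.798 3.317
endloop
endfacet
facet normal 0.516 0.631 0.579
outer loop
vertex 4.457 -3.745 4.284
vertex 5.19 -2.916 2.728
vertex 3.393 -2.851 4.259
endloop
endfacet
facet normal 0.384 0.434 -0.815
outer loop
vertex 4.126 -2.022 2.703
vertex 5.19 -2.916 2.728
vertex 3.263 -3.075 1.736
endloop
endfacet
facet normal -0.516 -0.631 -0.579
outer loop
vertex 4.327 -3.969 1.761
vertex 3.594 -4.798 3.317
vertex 3.263 -3.075 1.736
endloop
endfacet
facet normal 0.384 0.434 -0.815
outer loop
vertex 3.263 -3.075 1.736
vertex 5.19 -2.916 2.728
vertex 4.327 -3.969 1.761
endloop
endfacet
facet normal 0.765 -0.643 0.018
outer loop
vertex 4.327 -3.969 1.761
vertex 4.457 -3.745 4.284
vertex 3.594 -4.798 3.317
endloop
endfacet
facet normal 0.765 -0.643 0.018
outer loop
vertex 5.19 -2.916 2.728
vertex 4.457 -3.745 4.284
vertex 4.327 -3.969 1.761
endloop
endfacet
facet normal -0.727 0.687 -0.007
outer loop
vertex -4.225 0.492 3.747
vertex -2.804 1.99 3.111
vertex -4.383 0.317 2.982
endloop
endfacet
facet normal -0.658 -0.693 0.294
outer loop
vertex -3.656 -0.37 2.989
vertex -4.225 0.492 3.747
vertex -4.383 0.317 2.982
endloop
endfacet
facet normal -0.727 0.687 -0.007
outer loop
vertex -4.383 0.317 2.982
vertex -2.804 1.99 3.111
vertex -2.962 1.815 2.346
endloop
endfacet
facet normal -0.197 -0.219 -0.956
outer loop
vertex -2.962 1.815 2.346
vertex -3.656 -0.37 2.989
vertex -4.383 0.317 2.982
endloop
endfacet
facet normal 0.197 0.219 0.956
outer loop
vertex -4.225 0.492 3.747
vertex -2.077 1.303 3.118
vertex -2.804 1.99 3.111
endloop
endfacet
facet normal -0.658 -0.693 0.294
outer loop
vertex -3.498 -0.195 3.754
vertex -4.225 0.492 3.747
vertex -3.656 -0.37 2.989
endloop
endfacet
facet normal 0.197 0.219 0.956
outer loop
vertex -3.498 -0.195 3.754
vertex -2.077 1.303 3.118
vertex -4.225 0.492 3.747
endloop
endfacet
facet normal 0.658 0.693 -0.294
outer loop
vertex -2.804 1.99 3.111
vertex -2.077 1.303 3.118
vertex -2.962 1.815 2.346
endloop
endfacet
facet normal -0.197 -0.219 -0.956
outer loop
vertex -2.235 1.128 2.353
vertex -3.656 -0.37 2.989
vertex -2.962 1.815 2.346
endloop
endfacet
facet normal 0.658 0.693 -0.294
outer loop
vertex -2.962 1.815 2.346
vertex -2.077 1.303 3.118
vertex -2.235 1.128 2.353
endloop
endfacet
facet normal 0.727 -0.687 0.007
outer loop
vertex -2.235 1.128 2.353
vertex -3.498 -0.195 3.754
vertex -3.656 -0.37 2.989
endloop
endfacet
facet normal 0.727 -0.687 0.007
outer loop
vertex -2.077 1.303 3.118
vertex -3.498 -0.195 3.754
vertex -2.235 1.128 2.353
endloop
endfacet

endsolid


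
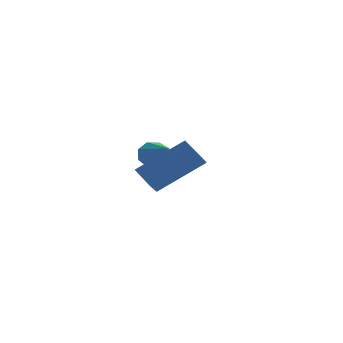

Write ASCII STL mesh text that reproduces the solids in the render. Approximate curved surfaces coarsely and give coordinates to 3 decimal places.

solid 
facet normal -0.072 0.875 -0.478
outer loop
vertex -2.521 -1.766 2.588
vertex -2.666 -1.531 3.04
vertex -2.204 -1.625 2.798
endloop
endfacet
facet normal 0.613 -0.584 -0.533
outer loop
vertex -2.521 -1.766 2.588
vertex -2.204 -1.625 2.798
vertex -2.554 -2.889 3.78
endloop
endfacet
facet normal -0.072 0.875 -0.478
outer loop
vertex -2.204 -1.625 2.798
vertex -2.666 -1.531 3.04
vertex -2.158 -1.429 3.15
endloop
endfacet
facet normal 0.967 -0.255 0.016
outer loop
vertex -2.204 -1.625 2.798
vertex -2.158 -1.429 3.15
vertex -2.554 -2.889 3.78
endloop
endfacet
facet normal -0.073 0.876 -0.477
outer loop
vertex -2.158 -1.429 3.15
vertex -2.666 -1.531 3.04
vertex -2.41 -1.293 3.438
endloop
endfacet
facet normal 0.766 0.068 0.639
outer loop
vertex -2.158 -1.429 3.15
vertex -2.41 -1.293 3.438
vertex -2.554 -2.889 3.78
endloop
endfacet
facet normal -0.073 0.876 -0.477
outer loop
vertex -2.41 -1.293 3.438
vertex -2.666 -1.531 3.04
vertex -2.812 -1.297 3.492
endloop
endfacet
facet normal 0.129 0.197 0.972
outer loop
vertex -2.41 -1.293 3.438
vertex -2.812 -1.297 3.492
vertex -2.554 -2.889 3.78
endloop
endfacet
facet normal -0.074 0.876 -0.477
outer loop
vertex -2.812 -1.297 3.492
vertex -2.666 -1.531 3.04
vertex -3.128 -1.438 3.282
endloop
endfacet
facet normal -0.570 0.056 0.820
outer loop
vertex -2.812 -1.297 3.492
vertex -3.128 -1.438 3.282
vertex -2.554 -2.889 3.78
endloop
endfacet
facet normal -0.074 0.875 -0.478
outer loop
vertex -3.128 -1.438 3.282
vertex -2.666 -1.531 3.04
vertex -3.175 -1.634 2.93
endloop
endfacet
facet normal -0.923 -0.271 0.274
outer loop
vertex -3.128 -1.438 3.282
vertex -3.175 -1.634 2.93
vertex -2.554 -2.889 3.78
endloop
endfacet
facet normal -0.074 0.875 -0.478
outer loop
vertex -3.175 -1.634 2.93
vertex -2.666 -1.531 3.04
vertex -2.923 -1.77 2.642
endloop
endfacet
facet normal -0.723 -0.595 -0.351
outer loop
vertex -3.175 -1.634 2.93
vertex -2.923 -1.77 2.642
vertex -2.554 -2.889 3.78
endloop
endfacet
facet normal -0.073 0.875 -0.478
outer loop
vertex -2.923 -1.77 2.642
vertex -2.666 -1.531 3.04
vertex -2.521 -1.766 2.588
endloop
endfacet
facet normal -0.085 -0.724 -0.685
outer loop
vertex -2.923 -1.77 2.642
vertex -2.521 -1.766 2.588
vertex -2.554 -2.889 3.78
endloop
endfacet
facet normal -0.435 -0.669 0.602
outer loop
vertex -0.399 1.05 1.815
vertex -0.728 1.718 2.32
vertex -2.071 1.1 0.663
endloop
endfacet
facet normal 0.365 -0.742 -0.562
outer loop
vertex -1.692 1.682 0.14
vertex -0.399 1.05 1.815
vertex -2.071 1.1 0.663
endloop
endfacet
facet normal -0.435 -0.670 0.602
outer loop
vertex -2.071 1.1 0.663
vertex -0.728 1.718 2.32
vertex -2.399 1.768 1.169
endloop
endfacet
facet normal -0.823 0.026 -0.568
outer loop
vertex -2.399 1.768 1.169
vertex -1.692 1.682 0.14
vertex -2.071 1.1 0.663
endloop
endfacet
facet normal 0.822 -0.025 0.568
outer loop
vertex -0.399 1.05 1.815
vertex -0.349 2.3 1.797
vertex -0.728 1.718 2.32
endloop
endfacet
facet normal 0.365 -0.743 -0.562
outer loop
vertex -0.021 1.632 1.291
vertex -0.399 1.05 1.815
vertex -1.692 1.682 0.14
endloop
endfacet
facet normal 0.824 -0.025 0.567
outer loop
vertex -0.021 1.632 1.291
vertex -0.349 2.3 1.797
vertex -0.399 1.05 1.815
endloop
endfacet
facet normal -0.365 0.742 0.562
outer loop
vertex -0.728 1.718 2.32
vertex -0.349 2.3 1.797
vertex -2.399 1.768 1.169
endloop
endfacet
facet normal -0.823 0.024 -0.567
outer loop
vertex -2.021 2.35 0.645
vertex -1.692 1.682 0.14
vertex -2.399 1.768 1.169
endloop
endfacet
facet normal -0.365 0.743 0.562
outer loop
vertex -2.399 1.768 1.169
vertex -0.349 2.3 1.797
vertex -2.021 2.35 0.645
endloop
endfacet
facet normal 0.435 0.669 -0.602
outer loop
vertex -2.021 2.35 0.645
vertex -0.021 1.632 1.291
vertex -1.692 1.682 0.14
endloop
endfacet
facet normal 0.435 0.670 -0.602
outer loop
vertex -0.349 2.3 1.797
vertex -0.021 1.632 1.291
vertex -2.021 2.35 0.645
endloop
endfacet

endsolid


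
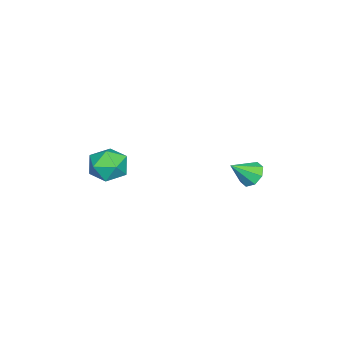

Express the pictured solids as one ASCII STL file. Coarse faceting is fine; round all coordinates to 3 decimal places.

solid 
facet normal -0.516 0.574 -0.636
outer loop
vertex -1.086 4.138 -0.186
vertex -1.664 4.25 0.384
vertex -0.973 4.639 0.175
endloop
endfacet
facet normal 0.980 -0.092 -0.179
outer loop
vertex -1.086 4.138 -0.186
vertex -0.973 4.639 0.175
vertex -0.876 3.37 1.356
endloop
endfacet
facet normal -0.516 0.575 -0.635
outer loop
vertex -0.973 4.639 0.175
vertex -1.664 4.25 0.384
vertex -1.265 4.911 0.659
endloop
endfacet
facet normal 0.873 0.366 0.321
outer loop
vertex -0.973 4.639 0.175
vertex -1.265 4.911 0.659
vertex -0.876 3.37 1.356
endloop
endfacet
facet normal -0.515 0.575 -0.636
outer loop
vertex -1.265 4.911 0.659
vertex -1.664 4.25 0.384
vertex -1.791 4.797 0.982
endloop
endfacet
facet normal 0.390 0.459 0.798
outer loop
vertex -1.265 4.911 0.659
vertex -1.791 4.797 0.982
vertex -0.876 3.37 1.356
endloop
endfacet
facet normal -0.516 0.575 -0.635
outer loop
vertex -1.791 4.797 0.982
vertex -1.664 4.25 0.384
vertex -2.242 4.362 0.955
endloop
endfacet
facet normal -0.188 0.134 0.973
outer loop
vertex -1.791 4.797 0.982
vertex -2.242 4.362 0.955
vertex -0.876 3.37 1.356
endloop
endfacet
facet normal -0.515 0.576 -0.635
outer loop
vertex -2.242 4.362 0.955
vertex -1.664 4.25 0.384
vertex -2.356 3.862 0.594
endloop
endfacet
facet normal -0.522 -0.418 0.744
outer loop
vertex -2.242 4.362 0.955
vertex -2.356 3.862 0.594
vertex -0.876 3.37 1.356
endloop
endfacet
facet normal -0.515 0.576 -0.635
outer loop
vertex -2.356 3.862 0.594
vertex -1.664 4.25 0.384
vertex -2.064 3.589 0.109
endloop
endfacet
facet normal -0.416 -0.876 0.243
outer loop
vertex -2.356 3.862 0.594
vertex -2.064 3.589 0.109
vertex -0.876 3.37 1.356
endloop
endfacet
facet normal -0.516 0.576 -0.634
outer loop
vertex -2.064 3.589 0.109
vertex -1.664 4.25 0.384
vertex -1.538 3.704 -0.214
endloop
endfacet
facet normal 0.068 -0.970 -0.235
outer loop
vertex -2.064 3.589 0.109
vertex -1.538 3.704 -0.214
vertex -0.876 3.37 1.356
endloop
endfacet
facet normal -0.514 0.577 -0.635
outer loop
vertex -1.538 3.704 -0.214
vertex -1.664 4.25 0.384
vertex -1.086 4.138 -0.186
endloop
endfacet
facet normal 0.645 -0.645 -0.409
outer loop
vertex -1.538 3.704 -0.214
vertex -1.086 4.138 -0.186
vertex -0.876 3.37 1.356
endloop
endfacet
facet normal -0.505 0.856 -0.109
outer loop
vertex 0.932 -1.459 0.765
vertex -0.066 -2.035 0.862
vertex 0.451 -1.61 1.806
endloop
endfacet
facet normal 0.129 0.971 0.200
outer loop
vertex 0.932 -1.459 0.765
vertex 0.451 -1.61 1.806
vertex 1.593 -1.734 1.674
endloop
endfacet
facet normal 0.636 0.733 -0.241
outer loop
vertex 0.932 -1.459 0.765
vertex 1.593 -1.734 1.674
vertex 1.783 -2.235 0.649
endloop
endfacet
facet normal 0.317 0.471 -0.823
outer loop
vertex 0.932 -1.459 0.765
vertex 1.783 -2.235 0.649
vertex 0.757 -2.421 0.147
endloop
endfacet
facet normal -0.388 0.547 -0.742
outer loop
vertex 0.932 -1.459 0.765
vertex 0.757 -2.421 0.147
vertex -0.066 -2.035 0.862
endloop
endfacet
facet normal 0.155 0.583 0.798
outer loop
vertex 1.593 -1.734 1.674
vertex 0.451 -1.61 1.806
vertex 1.003 -2.479 2.333
endloop
endfacet
facet normal -0.868 0.397 0.297
outer loop
vertex 0.451 -1.61 1.806
vertex -0.066 -2.035 0.862
vertex -0.023 -2.665 1.831
endloop
endfacet
facet normal -0.680 -0.104 -0.726
outer loop
vertex -0.066 -2.035 0.862
vertex 0.757 -2.421 0.147
vertex 0.167 -3.166 0.806
endloop
endfacet
facet normal 0.461 -0.227 -0.858
outer loop
vertex 0.757 -2.421 0.147
vertex 1.783 -2.235 0.649
vertex 1.309 -3.29 0.674
endloop
endfacet
facet normal 0.977 0.197 0.085
outer loop
vertex 1.783 -2.235 0.649
vertex 1.593 -1.734 1.674
vertex 1.826 -2.865 1.618
endloop
endfacet
facet normal -0.317 -0.471 0.823
outer loop
vertex 0.828 -3.441 1.715
vertex 1.003 -2.479 2.333
vertex -0.023 -2.665 1.831
endloop
endfacet
facet normal -0.636 -0.733 0.241
outer loop
vertex 0.828 -3.441 1.715
vertex -0.023 -2.665 1.831
vertex 0.167 -3.166 0.806
endloop
endfacet
facet normal -0.129 -0.971 -0.200
outer loop
vertex 0.828 -3.441 1.715
vertex 0.167 -3.166 0.806
vertex 1.309 -3.29 0.674
endloop
endfacet
facet normal 0.505 -0.856 0.109
outer loop
vertex 0.828 -3.441 1.715
vertex 1.309 -3.29 0.674
vertex 1.826 -2.865 1.618
endloop
endfacet
facet normal 0.388 -0.547 0.742
outer loop
vertex 0.828 -3.441 1.715
vertex 1.826 -2.865 1.618
vertex 1.003 -2.479 2.333
endloop
endfacet
facet normal -0.461 0.227 0.858
outer loop
vertex -0.023 -2.665 1.831
vertex 1.003 -2.479 2.333
vertex 0.451 -1.61 1.806
endloop
endfacet
facet normal -0.977 -0.197 -0.085
outer loop
vertex 0.167 -3.166 0.806
vertex -0.023 -2.665 1.831
vertex -0.066 -2.035 0.862
endloop
endfacet
facet normal -0.155 -0.583 -0.798
outer loop
vertex 1.309 -3.29 0.674
vertex 0.167 -3.166 0.806
vertex 0.757 -2.421 0.147
endloop
endfacet
facet normal 0.868 -0.397 -0.297
outer loop
vertex 1.826 -2.865 1.618
vertex 1.309 -3.29 0.674
vertex 1.783 -2.235 0.649
endloop
endfacet
facet normal 0.680 0.104 0.726
outer loop
vertex 1.003 -2.479 2.333
vertex 1.826 -2.865 1.618
vertex 1.593 -1.734 1.674
endloop
endfacet

endsolid


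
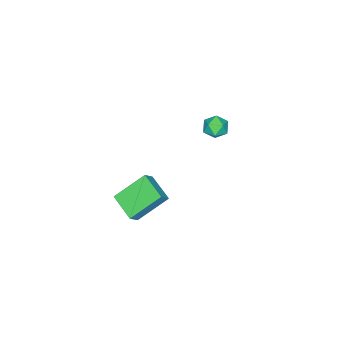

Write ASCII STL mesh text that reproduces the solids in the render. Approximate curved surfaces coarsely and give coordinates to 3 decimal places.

solid 
facet normal -0.635 0.468 0.615
outer loop
vertex 3.056 2.186 0.603
vertex 3.606 3.519 0.155
vertex 2.497 2.215 0.004
endloop
endfacet
facet normal -0.364 -0.883 0.297
outer loop
vertex 3.734 1.301 -1.195
vertex 3.056 2.186 0.603
vertex 2.497 2.215 0.004
endloop
endfacet
facet normal -0.635 0.468 0.615
outer loop
vertex 2.497 2.215 0.004
vertex 3.606 3.519 0.155
vertex 3.047 3.548 -0.444
endloop
endfacet
facet normal -0.682 0.036 -0.731
outer loop
vertex 3.047 3.548 -0.444
vertex 3.734 1.301 -1.195
vertex 2.497 2.215 0.004
endloop
endfacet
facet normal 0.682 -0.036 0.731
outer loop
vertex 3.056 2.186 0.603
vertex 4.843 2.605 -1.044
vertex 3.606 3.519 0.155
endloop
endfacet
facet normal -0.364 -0.883 0.297
outer loop
vertex 4.293 1.272 -0.596
vertex 3.056 2.186 0.603
vertex 3.734 1.301 -1.195
endloop
endfacet
facet normal 0.682 -0.036 0.731
outer loop
vertex 4.293 1.272 -0.596
vertex 4.843 2.605 -1.044
vertex 3.056 2.186 0.603
endloop
endfacet
facet normal 0.364 0.883 -0.297
outer loop
vertex 3.606 3.519 0.155
vertex 4.843 2.605 -1.044
vertex 3.047 3.548 -0.444
endloop
endfacet
facet normal -0.682 0.036 -0.731
outer loop
vertex 4.284 2.634 -1.643
vertex 3.734 1.301 -1.195
vertex 3.047 3.548 -0.444
endloop
endfacet
facet normal 0.364 0.883 -0.297
outer loop
vertex 3.047 3.548 -0.444
vertex 4.843 2.605 -1.044
vertex 4.284 2.634 -1.643
endloop
endfacet
facet normal 0.635 -0.468 -0.615
outer loop
vertex 4.284 2.634 -1.643
vertex 4.293 1.272 -0.596
vertex 3.734 1.301 -1.195
endloop
endfacet
facet normal 0.635 -0.468 -0.615
outer loop
vertex 4.843 2.605 -1.044
vertex 4.293 1.272 -0.596
vertex 4.284 2.634 -1.643
endloop
endfacet
facet normal -0.986 0.070 -0.150
outer loop
vertex -3.063 2.502 -0.617
vertex -3.178 2.022 -0.085
vertex -3.151 2.731 0.066
endloop
endfacet
facet normal -0.660 0.683 -0.314
outer loop
vertex -3.063 2.502 -0.617
vertex -3.151 2.731 0.066
vertex -2.641 3.03 -0.355
endloop
endfacet
facet normal -0.175 0.546 -0.819
outer loop
vertex -3.063 2.502 -0.617
vertex -2.641 3.03 -0.355
vertex -2.353 2.506 -0.766
endloop
endfacet
facet normal -0.202 -0.152 -0.968
outer loop
vertex -3.063 2.502 -0.617
vertex -2.353 2.506 -0.766
vertex -2.685 1.883 -0.599
endloop
endfacet
facet normal -0.703 -0.446 -0.554
outer loop
vertex -3.063 2.502 -0.617
vertex -2.685 1.883 -0.599
vertex -3.178 2.022 -0.085
endloop
endfacet
facet normal -0.314 0.911 0.267
outer loop
vertex -2.641 3.03 -0.355
vertex -3.151 2.731 0.066
vertex -2.495 2.877 0.339
endloop
endfacet
facet normal -0.843 -0.081 0.532
outer loop
vertex -3.151 2.731 0.066
vertex -3.178 2.022 -0.085
vertex -2.827 2.254 0.506
endloop
endfacet
facet normal -0.384 -0.915 -0.121
outer loop
vertex -3.178 2.022 -0.085
vertex -2.685 1.883 -0.599
vertex -2.539 1.73 0.095
endloop
endfacet
facet normal 0.427 -0.439 -0.790
outer loop
vertex -2.685 1.883 -0.599
vertex -2.353 2.506 -0.766
vertex -2.029 2.029 -0.326
endloop
endfacet
facet normal 0.470 0.690 -0.550
outer loop
vertex -2.353 2.506 -0.766
vertex -2.641 3.03 -0.355
vertex -2.002 2.738 -0.175
endloop
endfacet
facet normal 0.202 0.152 0.968
outer loop
vertex -2.117 2.258 0.357
vertex -2.495 2.877 0.339
vertex -2.827 2.254 0.506
endloop
endfacet
facet normal 0.175 -0.546 0.819
outer loop
vertex -2.117 2.258 0.357
vertex -2.827 2.254 0.506
vertex -2.539 1.73 0.095
endloop
endfacet
facet normal 0.660 -0.683 0.314
outer loop
vertex -2.117 2.258 0.357
vertex -2.539 1.73 0.095
vertex -2.029 2.029 -0.326
endloop
endfacet
facet normal 0.986 -0.070 0.150
outer loop
vertex -2.117 2.258 0.357
vertex -2.029 2.029 -0.326
vertex -2.002 2.738 -0.175
endloop
endfacet
facet normal 0.703 0.446 0.554
outer loop
vertex -2.117 2.258 0.357
vertex -2.002 2.738 -0.175
vertex -2.495 2.877 0.339
endloop
endfacet
facet normal -0.427 0.439 0.790
outer loop
vertex -2.827 2.254 0.506
vertex -2.495 2.877 0.339
vertex -3.151 2.731 0.066
endloop
endfacet
facet normal -0.470 -0.690 0.550
outer loop
vertex -2.539 1.73 0.095
vertex -2.827 2.254 0.506
vertex -3.178 2.022 -0.085
endloop
endfacet
facet normal 0.314 -0.911 -0.267
outer loop
vertex -2.029 2.029 -0.326
vertex -2.539 1.73 0.095
vertex -2.685 1.883 -0.599
endloop
endfacet
facet normal 0.843 0.081 -0.532
outer loop
vertex -2.002 2.738 -0.175
vertex -2.029 2.029 -0.326
vertex -2.353 2.506 -0.766
endloop
endfacet
facet normal 0.384 0.915 0.121
outer loop
vertex -2.495 2.877 0.339
vertex -2.002 2.738 -0.175
vertex -2.641 3.03 -0.355
endloop
endfacet

endsolid


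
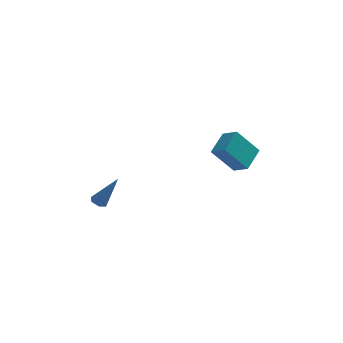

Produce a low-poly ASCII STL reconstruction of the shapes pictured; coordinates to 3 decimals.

solid 
facet normal -0.505 0.010 -0.863
outer loop
vertex -3.326 -1.865 -4.248
vertex -3.741 -1.668 -4.003
vertex -3.384 -1.349 -4.208
endloop
endfacet
facet normal 0.941 0.130 -0.311
outer loop
vertex -3.326 -1.865 -4.248
vertex -3.384 -1.349 -4.208
vertex -2.659 -1.692 -2.157
endloop
endfacet
facet normal -0.505 0.010 -0.863
outer loop
vertex -3.384 -1.349 -4.208
vertex -3.741 -1.668 -4.003
vertex -3.799 -1.153 -3.963
endloop
endfacet
facet normal 0.427 0.904 0.000
outer loop
vertex -3.384 -1.349 -4.208
vertex -3.799 -1.153 -3.963
vertex -2.659 -1.692 -2.157
endloop
endfacet
facet normal -0.506 0.010 -0.863
outer loop
vertex -3.799 -1.153 -3.963
vertex -3.741 -1.668 -4.003
vertex -4.155 -1.471 -3.758
endloop
endfacet
facet normal -0.408 0.772 0.488
outer loop
vertex -3.799 -1.153 -3.963
vertex -4.155 -1.471 -3.758
vertex -2.659 -1.692 -2.157
endloop
endfacet
facet normal -0.505 0.012 -0.863
outer loop
vertex -4.155 -1.471 -3.758
vertex -3.741 -1.668 -4.003
vertex -4.097 -1.987 -3.799
endloop
endfacet
facet normal -0.733 -0.135 0.666
outer loop
vertex -4.155 -1.471 -3.758
vertex -4.097 -1.987 -3.799
vertex -2.659 -1.692 -2.157
endloop
endfacet
facet normal -0.505 0.012 -0.863
outer loop
vertex -4.097 -1.987 -3.799
vertex -3.741 -1.668 -4.003
vertex -3.683 -2.183 -4.044
endloop
endfacet
facet normal -0.220 -0.908 0.356
outer loop
vertex -4.097 -1.987 -3.799
vertex -3.683 -2.183 -4.044
vertex -2.659 -1.692 -2.157
endloop
endfacet
facet normal -0.504 0.012 -0.864
outer loop
vertex -3.683 -2.183 -4.044
vertex -3.741 -1.668 -4.003
vertex -3.326 -1.865 -4.248
endloop
endfacet
facet normal 0.616 -0.776 -0.132
outer loop
vertex -3.683 -2.183 -4.044
vertex -3.326 -1.865 -4.248
vertex -2.659 -1.692 -2.157
endloop
endfacet
facet normal -0.671 0.571 -0.472
outer loop
vertex 2.369 0.632 -1.328
vertex 3.033 1.986 -0.635
vertex 3.648 0.82 -2.919
endloop
endfacet
facet normal -0.400 -0.816 -0.418
outer loop
vertex 4.407 0.174 -2.385
vertex 2.369 0.632 -1.328
vertex 3.648 0.82 -2.919
endloop
endfacet
facet normal -0.671 0.571 -0.472
outer loop
vertex 3.648 0.82 -2.919
vertex 3.033 1.986 -0.635
vertex 4.312 2.174 -2.225
endloop
endfacet
facet normal 0.624 0.092 -0.776
outer loop
vertex 4.312 2.174 -2.225
vertex 4.407 0.174 -2.385
vertex 3.648 0.82 -2.919
endloop
endfacet
facet normal -0.624 -0.091 0.776
outer loop
vertex 2.369 0.632 -1.328
vertex 3.792 1.34 -0.101
vertex 3.033 1.986 -0.635
endloop
endfacet
facet normal -0.400 -0.815 -0.418
outer loop
vertex 3.128 -0.014 -0.795
vertex 2.369 0.632 -1.328
vertex 4.407 0.174 -2.385
endloop
endfacet
facet normal -0.624 -0.092 0.776
outer loop
vertex 3.128 -0.014 -0.795
vertex 3.792 1.34 -0.101
vertex 2.369 0.632 -1.328
endloop
endfacet
facet normal 0.400 0.816 0.418
outer loop
vertex 3.033 1.986 -0.635
vertex 3.792 1.34 -0.101
vertex 4.312 2.174 -2.225
endloop
endfacet
facet normal 0.623 0.092 -0.777
outer loop
vertex 5.071 1.528 -1.692
vertex 4.407 0.174 -2.385
vertex 4.312 2.174 -2.225
endloop
endfacet
facet normal 0.400 0.815 0.418
outer loop
vertex 4.312 2.174 -2.225
vertex 3.792 1.34 -0.101
vertex 5.071 1.528 -1.692
endloop
endfacet
facet normal 0.671 -0.571 0.472
outer loop
vertex 5.071 1.528 -1.692
vertex 3.128 -0.014 -0.795
vertex 4.407 0.174 -2.385
endloop
endfacet
facet normal 0.671 -0.571 0.472
outer loop
vertex 3.792 1.34 -0.101
vertex 3.128 -0.014 -0.795
vertex 5.071 1.528 -1.692
endloop
endfacet

endsolid


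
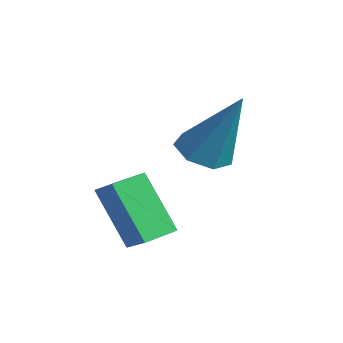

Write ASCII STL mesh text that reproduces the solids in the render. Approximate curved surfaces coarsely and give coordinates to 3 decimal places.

solid 
facet normal -0.399 -0.235 -0.886
outer loop
vertex 1.663 3.541 -2.048
vertex 1.026 3.699 -1.803
vertex 1.487 4.118 -2.122
endloop
endfacet
facet normal 0.950 0.270 -0.156
outer loop
vertex 1.663 3.541 -2.048
vertex 1.487 4.118 -2.122
vertex 1.814 4.161 -0.057
endloop
endfacet
facet normal -0.400 -0.234 -0.886
outer loop
vertex 1.487 4.118 -2.122
vertex 1.026 3.699 -1.803
vertex 0.965 4.379 -1.955
endloop
endfacet
facet normal 0.423 0.902 -0.086
outer loop
vertex 1.487 4.118 -2.122
vertex 0.965 4.379 -1.955
vertex 1.814 4.161 -0.057
endloop
endfacet
facet normal -0.400 -0.234 -0.886
outer loop
vertex 0.965 4.379 -1.955
vertex 1.026 3.699 -1.803
vertex 0.489 4.128 -1.674
endloop
endfacet
facet normal -0.331 0.909 0.252
outer loop
vertex 0.965 4.379 -1.955
vertex 0.489 4.128 -1.674
vertex 1.814 4.161 -0.057
endloop
endfacet
facet normal -0.400 -0.234 -0.886
outer loop
vertex 0.489 4.128 -1.674
vertex 1.026 3.699 -1.803
vertex 0.417 3.554 -1.49
endloop
endfacet
facet normal -0.744 0.287 0.604
outer loop
vertex 0.489 4.128 -1.674
vertex 0.417 3.554 -1.49
vertex 1.814 4.161 -0.057
endloop
endfacet
facet normal -0.399 -0.236 -0.886
outer loop
vertex 0.417 3.554 -1.49
vertex 1.026 3.699 -1.803
vertex 0.805 3.089 -1.541
endloop
endfacet
facet normal -0.505 -0.499 0.704
outer loop
vertex 0.417 3.554 -1.49
vertex 0.805 3.089 -1.541
vertex 1.814 4.161 -0.057
endloop
endfacet
facet normal -0.401 -0.235 -0.886
outer loop
vertex 0.805 3.089 -1.541
vertex 1.026 3.699 -1.803
vertex 1.359 3.083 -1.79
endloop
endfacet
facet normal 0.205 -0.854 0.477
outer loop
vertex 0.805 3.089 -1.541
vertex 1.359 3.083 -1.79
vertex 1.814 4.161 -0.057
endloop
endfacet
facet normal -0.399 -0.234 -0.886
outer loop
vertex 1.359 3.083 -1.79
vertex 1.026 3.699 -1.803
vertex 1.663 3.541 -2.048
endloop
endfacet
facet normal 0.853 -0.513 0.095
outer loop
vertex 1.359 3.083 -1.79
vertex 1.663 3.541 -2.048
vertex 1.814 4.161 -0.057
endloop
endfacet
facet normal -0.545 -0.140 0.826
outer loop
vertex 1.941 0.942 -1.685
vertex 1.858 1.753 -1.602
vertex 1.259 0.919 -2.139
endloop
endfacet
facet normal 0.101 -0.990 -0.102
outer loop
vertex 2.142 1.147 -3.478
vertex 1.941 0.942 -1.685
vertex 1.259 0.919 -2.139
endloop
endfacet
facet normal -0.545 -0.140 0.826
outer loop
vertex 1.259 0.919 -2.139
vertex 1.858 1.753 -1.602
vertex 1.176 1.73 -2.056
endloop
endfacet
facet normal -0.832 -0.029 -0.554
outer loop
vertex 1.176 1.73 -2.056
vertex 2.142 1.147 -3.478
vertex 1.259 0.919 -2.139
endloop
endfacet
facet normal 0.832 0.029 0.554
outer loop
vertex 1.941 0.942 -1.685
vertex 2.741 1.981 -2.941
vertex 1.858 1.753 -1.602
endloop
endfacet
facet normal 0.101 -0.990 -0.102
outer loop
vertex 2.824 1.17 -3.024
vertex 1.941 0.942 -1.685
vertex 2.142 1.147 -3.478
endloop
endfacet
facet normal 0.832 0.029 0.554
outer loop
vertex 2.824 1.17 -3.024
vertex 2.741 1.981 -2.941
vertex 1.941 0.942 -1.685
endloop
endfacet
facet normal -0.101 0.990 0.102
outer loop
vertex 1.858 1.753 -1.602
vertex 2.741 1.981 -2.941
vertex 1.176 1.73 -2.056
endloop
endfacet
facet normal -0.832 -0.029 -0.554
outer loop
vertex 2.059 1.958 -3.395
vertex 2.142 1.147 -3.478
vertex 1.176 1.73 -2.056
endloop
endfacet
facet normal -0.101 0.990 0.102
outer loop
vertex 1.176 1.73 -2.056
vertex 2.741 1.981 -2.941
vertex 2.059 1.958 -3.395
endloop
endfacet
facet normal 0.545 0.140 -0.826
outer loop
vertex 2.059 1.958 -3.395
vertex 2.824 1.17 -3.024
vertex 2.142 1.147 -3.478
endloop
endfacet
facet normal 0.545 0.140 -0.826
outer loop
vertex 2.741 1.981 -2.941
vertex 2.824 1.17 -3.024
vertex 2.059 1.958 -3.395
endloop
endfacet

endsolid


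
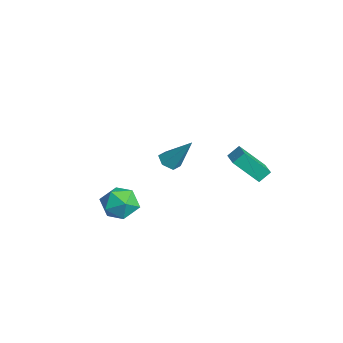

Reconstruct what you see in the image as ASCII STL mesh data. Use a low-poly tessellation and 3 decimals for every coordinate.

solid 
facet normal -0.372 -0.466 -0.803
outer loop
vertex -0.896 0.501 -3.792
vertex -1.512 0.461 -3.483
vertex -1.357 1.009 -3.873
endloop
endfacet
facet normal 0.722 0.601 -0.343
outer loop
vertex -0.896 0.501 -3.792
vertex -1.357 1.009 -3.873
vertex -0.728 1.439 -1.797
endloop
endfacet
facet normal -0.374 -0.465 -0.802
outer loop
vertex -1.357 1.009 -3.873
vertex -1.512 0.461 -3.483
vertex -1.972 0.969 -3.563
endloop
endfacet
facet normal -0.144 0.977 -0.159
outer loop
vertex -1.357 1.009 -3.873
vertex -1.972 0.969 -3.563
vertex -0.728 1.439 -1.797
endloop
endfacet
facet normal -0.374 -0.465 -0.802
outer loop
vertex -1.972 0.969 -3.563
vertex -1.512 0.461 -3.483
vertex -2.127 0.421 -3.173
endloop
endfacet
facet normal -0.764 0.504 0.404
outer loop
vertex -1.972 0.969 -3.563
vertex -2.127 0.421 -3.173
vertex -0.728 1.439 -1.797
endloop
endfacet
facet normal -0.374 -0.465 -0.802
outer loop
vertex -2.127 0.421 -3.173
vertex -1.512 0.461 -3.483
vertex -1.667 -0.087 -3.093
endloop
endfacet
facet normal -0.518 -0.346 0.782
outer loop
vertex -2.127 0.421 -3.173
vertex -1.667 -0.087 -3.093
vertex -0.728 1.439 -1.797
endloop
endfacet
facet normal -0.372 -0.466 -0.803
outer loop
vertex -1.667 -0.087 -3.093
vertex -1.512 0.461 -3.483
vertex -1.051 -0.047 -3.402
endloop
endfacet
facet normal 0.347 -0.722 0.599
outer loop
vertex -1.667 -0.087 -3.093
vertex -1.051 -0.047 -3.402
vertex -0.728 1.439 -1.797
endloop
endfacet
facet normal -0.372 -0.466 -0.803
outer loop
vertex -1.051 -0.047 -3.402
vertex -1.512 0.461 -3.483
vertex -0.896 0.501 -3.792
endloop
endfacet
facet normal 0.968 -0.249 0.035
outer loop
vertex -1.051 -0.047 -3.402
vertex -0.896 0.501 -3.792
vertex -0.728 1.439 -1.797
endloop
endfacet
facet normal -0.972 0.086 -0.218
outer loop
vertex 1.714 3.174 -0.859
vertex 2.123 4.415 -2.196
vertex 1.783 2.557 -1.41
endloop
endfacet
facet normal -0.219 -0.663 0.715
outer loop
vertex 3.057 2.445 -1.124
vertex 1.714 3.174 -0.859
vertex 1.783 2.557 -1.41
endloop
endfacet
facet normal -0.972 0.085 -0.219
outer loop
vertex 1.783 2.557 -1.41
vertex 2.123 4.415 -2.196
vertex 2.193 3.799 -2.747
endloop
endfacet
facet normal 0.084 -0.743 -0.664
outer loop
vertex 2.193 3.799 -2.747
vertex 3.057 2.445 -1.124
vertex 1.783 2.557 -1.41
endloop
endfacet
facet normal -0.084 0.743 0.664
outer loop
vertex 1.714 3.174 -0.859
vertex 3.397 4.303 -1.91
vertex 2.123 4.415 -2.196
endloop
endfacet
facet normal -0.220 -0.664 0.715
outer loop
vertex 2.987 3.061 -0.573
vertex 1.714 3.174 -0.859
vertex 3.057 2.445 -1.124
endloop
endfacet
facet normal -0.083 0.743 0.664
outer loop
vertex 2.987 3.061 -0.573
vertex 3.397 4.303 -1.91
vertex 1.714 3.174 -0.859
endloop
endfacet
facet normal 0.219 0.664 -0.715
outer loop
vertex 2.123 4.415 -2.196
vertex 3.397 4.303 -1.91
vertex 2.193 3.799 -2.747
endloop
endfacet
facet normal 0.083 -0.743 -0.664
outer loop
vertex 3.466 3.686 -2.461
vertex 3.057 2.445 -1.124
vertex 2.193 3.799 -2.747
endloop
endfacet
facet normal 0.220 0.663 -0.715
outer loop
vertex 2.193 3.799 -2.747
vertex 3.397 4.303 -1.91
vertex 3.466 3.686 -2.461
endloop
endfacet
facet normal 0.972 -0.085 0.219
outer loop
vertex 3.466 3.686 -2.461
vertex 2.987 3.061 -0.573
vertex 3.057 2.445 -1.124
endloop
endfacet
facet normal 0.972 -0.086 0.218
outer loop
vertex 3.397 4.303 -1.91
vertex 2.987 3.061 -0.573
vertex 3.466 3.686 -2.461
endloop
endfacet
facet normal 0.389 0.112 0.914
outer loop
vertex 2.329 -2.422 -2.758
vertex 2.373 -3.509 -2.643
vertex 3.222 -2.97 -3.071
endloop
endfacet
facet normal 0.574 0.656 0.490
outer loop
vertex 2.329 -2.422 -2.758
vertex 3.222 -2.97 -3.071
vertex 2.83 -2.161 -3.694
endloop
endfacet
facet normal -0.026 0.966 0.256
outer loop
vertex 2.329 -2.422 -2.758
vertex 2.83 -2.161 -3.694
vertex 1.738 -2.201 -3.652
endloop
endfacet
facet normal -0.580 0.614 0.535
outer loop
vertex 2.329 -2.422 -2.758
vertex 1.738 -2.201 -3.652
vertex 1.455 -3.034 -3.003
endloop
endfacet
facet normal -0.325 0.087 0.942
outer loop
vertex 2.329 -2.422 -2.758
vertex 1.455 -3.034 -3.003
vertex 2.373 -3.509 -2.643
endloop
endfacet
facet normal 0.918 0.389 -0.073
outer loop
vertex 2.83 -2.161 -3.694
vertex 3.222 -2.97 -3.071
vertex 3.185 -3.086 -4.157
endloop
endfacet
facet normal 0.620 -0.491 0.612
outer loop
vertex 3.222 -2.97 -3.071
vertex 2.373 -3.509 -2.643
vertex 2.902 -3.919 -3.508
endloop
endfacet
facet normal -0.533 -0.533 0.657
outer loop
vertex 2.373 -3.509 -2.643
vertex 1.455 -3.034 -3.003
vertex 1.81 -3.959 -3.466
endloop
endfacet
facet normal -0.947 0.320 -0.002
outer loop
vertex 1.455 -3.034 -3.003
vertex 1.738 -2.201 -3.652
vertex 1.418 -3.15 -4.089
endloop
endfacet
facet normal -0.050 0.890 -0.453
outer loop
vertex 1.738 -2.201 -3.652
vertex 2.83 -2.161 -3.694
vertex 2.267 -2.611 -4.517
endloop
endfacet
facet normal 0.580 -0.614 -0.535
outer loop
vertex 2.311 -3.698 -4.402
vertex 3.185 -3.086 -4.157
vertex 2.902 -3.919 -3.508
endloop
endfacet
facet normal 0.026 -0.966 -0.256
outer loop
vertex 2.311 -3.698 -4.402
vertex 2.902 -3.919 -3.508
vertex 1.81 -3.959 -3.466
endloop
endfacet
facet normal -0.574 -0.656 -0.490
outer loop
vertex 2.311 -3.698 -4.402
vertex 1.81 -3.959 -3.466
vertex 1.418 -3.15 -4.089
endloop
endfacet
facet normal -0.389 -0.112 -0.914
outer loop
vertex 2.311 -3.698 -4.402
vertex 1.418 -3.15 -4.089
vertex 2.267 -2.611 -4.517
endloop
endfacet
facet normal 0.325 -0.087 -0.942
outer loop
vertex 2.311 -3.698 -4.402
vertex 2.267 -2.611 -4.517
vertex 3.185 -3.086 -4.157
endloop
endfacet
facet normal 0.947 -0.320 0.002
outer loop
vertex 2.902 -3.919 -3.508
vertex 3.185 -3.086 -4.157
vertex 3.222 -2.97 -3.071
endloop
endfacet
facet normal 0.050 -0.890 0.453
outer loop
vertex 1.81 -3.959 -3.466
vertex 2.902 -3.919 -3.508
vertex 2.373 -3.509 -2.643
endloop
endfacet
facet normal -0.918 -0.389 0.073
outer loop
vertex 1.418 -3.15 -4.089
vertex 1.81 -3.959 -3.466
vertex 1.455 -3.034 -3.003
endloop
endfacet
facet normal -0.620 0.491 -0.612
outer loop
vertex 2.267 -2.611 -4.517
vertex 1.418 -3.15 -4.089
vertex 1.738 -2.201 -3.652
endloop
endfacet
facet normal 0.533 0.533 -0.657
outer loop
vertex 3.185 -3.086 -4.157
vertex 2.267 -2.611 -4.517
vertex 2.83 -2.161 -3.694
endloop
endfacet

endsolid


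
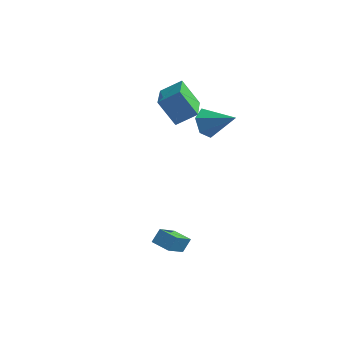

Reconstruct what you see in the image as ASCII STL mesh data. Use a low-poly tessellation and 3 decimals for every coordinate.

solid 
facet normal -0.594 0.095 0.799
outer loop
vertex -1.346 2.432 4.04
vertex -1.895 4.409 3.396
vertex -2.437 1.886 3.294
endloop
endfacet
facet normal 0.255 -0.919 0.299
outer loop
vertex -1.345 1.711 1.824
vertex -1.346 2.432 4.04
vertex -2.437 1.886 3.294
endloop
endfacet
facet normal -0.593 0.095 0.799
outer loop
vertex -2.437 1.886 3.294
vertex -1.895 4.409 3.396
vertex -2.986 3.863 2.651
endloop
endfacet
facet normal -0.763 -0.382 -0.522
outer loop
vertex -2.986 3.863 2.651
vertex -1.345 1.711 1.824
vertex -2.437 1.886 3.294
endloop
endfacet
facet normal 0.763 0.382 0.521
outer loop
vertex -1.346 2.432 4.04
vertex -0.803 4.234 1.926
vertex -1.895 4.409 3.396
endloop
endfacet
facet normal 0.256 -0.919 0.299
outer loop
vertex -0.254 2.257 2.569
vertex -1.346 2.432 4.04
vertex -1.345 1.711 1.824
endloop
endfacet
facet normal 0.763 0.382 0.521
outer loop
vertex -0.254 2.257 2.569
vertex -0.803 4.234 1.926
vertex -1.346 2.432 4.04
endloop
endfacet
facet normal -0.256 0.919 -0.299
outer loop
vertex -1.895 4.409 3.396
vertex -0.803 4.234 1.926
vertex -2.986 3.863 2.651
endloop
endfacet
facet normal -0.763 -0.382 -0.521
outer loop
vertex -1.894 3.688 1.18
vertex -1.345 1.711 1.824
vertex -2.986 3.863 2.651
endloop
endfacet
facet normal -0.256 0.919 -0.299
outer loop
vertex -2.986 3.863 2.651
vertex -0.803 4.234 1.926
vertex -1.894 3.688 1.18
endloop
endfacet
facet normal 0.594 -0.096 -0.799
outer loop
vertex -1.894 3.688 1.18
vertex -0.254 2.257 2.569
vertex -1.345 1.711 1.824
endloop
endfacet
facet normal 0.594 -0.095 -0.799
outer loop
vertex -0.803 4.234 1.926
vertex -0.254 2.257 2.569
vertex -1.894 3.688 1.18
endloop
endfacet
facet normal -0.945 0.312 0.098
outer loop
vertex -0.367 -3.658 -2.326
vertex -0.039 -2.26 -3.615
vertex -0.621 -4.217 -2.997
endloop
endfacet
facet normal -0.170 -0.725 0.668
outer loop
vertex 0.419 -4.56 -3.105
vertex -0.367 -3.658 -2.326
vertex -0.621 -4.217 -2.997
endloop
endfacet
facet normal -0.945 0.312 0.098
outer loop
vertex -0.621 -4.217 -2.997
vertex -0.039 -2.26 -3.615
vertex -0.293 -2.819 -4.287
endloop
endfacet
facet normal -0.279 -0.615 -0.737
outer loop
vertex -0.293 -2.819 -4.287
vertex 0.419 -4.56 -3.105
vertex -0.621 -4.217 -2.997
endloop
endfacet
facet normal 0.279 0.615 0.738
outer loop
vertex -0.367 -3.658 -2.326
vertex 1.001 -2.603 -3.723
vertex -0.039 -2.26 -3.615
endloop
endfacet
facet normal -0.170 -0.725 0.667
outer loop
vertex 0.673 -4.001 -2.433
vertex -0.367 -3.658 -2.326
vertex 0.419 -4.56 -3.105
endloop
endfacet
facet normal 0.279 0.615 0.738
outer loop
vertex 0.673 -4.001 -2.433
vertex 1.001 -2.603 -3.723
vertex -0.367 -3.658 -2.326
endloop
endfacet
facet normal 0.170 0.725 -0.667
outer loop
vertex -0.039 -2.26 -3.615
vertex 1.001 -2.603 -3.723
vertex -0.293 -2.819 -4.287
endloop
endfacet
facet normal -0.279 -0.615 -0.738
outer loop
vertex 0.747 -3.162 -4.394
vertex 0.419 -4.56 -3.105
vertex -0.293 -2.819 -4.287
endloop
endfacet
facet normal 0.170 0.724 -0.668
outer loop
vertex -0.293 -2.819 -4.287
vertex 1.001 -2.603 -3.723
vertex 0.747 -3.162 -4.394
endloop
endfacet
facet normal 0.945 -0.312 -0.098
outer loop
vertex 0.747 -3.162 -4.394
vertex 0.673 -4.001 -2.433
vertex 0.419 -4.56 -3.105
endloop
endfacet
facet normal 0.945 -0.312 -0.098
outer loop
vertex 1.001 -2.603 -3.723
vertex 0.673 -4.001 -2.433
vertex 0.747 -3.162 -4.394
endloop
endfacet
facet normal -0.862 0.066 -0.503
outer loop
vertex 0.287 4.0 0.219
vertex -0.17 3.467 0.931
vertex -0.133 4.464 0.999
endloop
endfacet
facet normal 0.602 0.786 -0.143
outer loop
vertex 0.287 4.0 0.219
vertex -0.133 4.464 0.999
vertex 1.57 3.333 1.949
endloop
endfacet
facet normal -0.862 0.066 -0.503
outer loop
vertex -0.133 4.464 0.999
vertex -0.17 3.467 0.931
vertex -0.59 3.93 1.711
endloop
endfacet
facet normal 0.136 0.749 0.649
outer loop
vertex -0.133 4.464 0.999
vertex -0.59 3.93 1.711
vertex 1.57 3.333 1.949
endloop
endfacet
facet normal -0.862 0.066 -0.503
outer loop
vertex -0.59 3.93 1.711
vertex -0.17 3.467 0.931
vertex -0.627 2.933 1.643
endloop
endfacet
facet normal -0.126 -0.063 0.990
outer loop
vertex -0.59 3.93 1.711
vertex -0.627 2.933 1.643
vertex 1.57 3.333 1.949
endloop
endfacet
facet normal -0.862 0.066 -0.503
outer loop
vertex -0.627 2.933 1.643
vertex -0.17 3.467 0.931
vertex -0.207 2.47 0.863
endloop
endfacet
facet normal 0.078 -0.838 0.539
outer loop
vertex -0.627 2.933 1.643
vertex -0.207 2.47 0.863
vertex 1.57 3.333 1.949
endloop
endfacet
facet normal -0.861 0.066 -0.504
outer loop
vertex -0.207 2.47 0.863
vertex -0.17 3.467 0.931
vertex 0.251 3.003 0.151
endloop
endfacet
facet normal 0.543 -0.802 -0.251
outer loop
vertex -0.207 2.47 0.863
vertex 0.251 3.003 0.151
vertex 1.57 3.333 1.949
endloop
endfacet
facet normal -0.861 0.065 -0.504
outer loop
vertex 0.251 3.003 0.151
vertex -0.17 3.467 0.931
vertex 0.287 4.0 0.219
endloop
endfacet
facet normal 0.805 0.011 -0.593
outer loop
vertex 0.251 3.003 0.151
vertex 0.287 4.0 0.219
vertex 1.57 3.333 1.949
endloop
endfacet

endsolid
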